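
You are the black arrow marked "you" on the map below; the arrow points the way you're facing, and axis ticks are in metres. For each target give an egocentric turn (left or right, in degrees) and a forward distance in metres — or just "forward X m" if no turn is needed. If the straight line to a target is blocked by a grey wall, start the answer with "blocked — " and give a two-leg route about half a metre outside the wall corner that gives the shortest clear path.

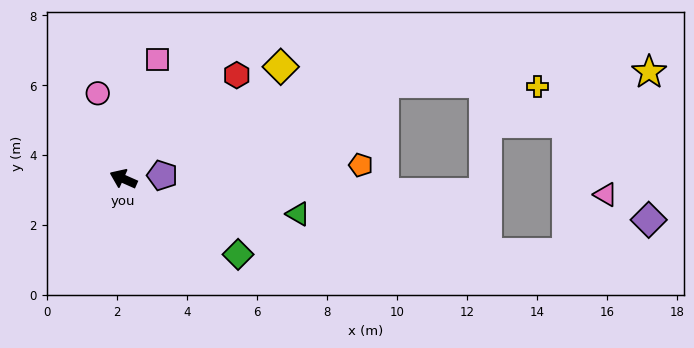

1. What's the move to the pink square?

turn right 82°, forward 3.5 m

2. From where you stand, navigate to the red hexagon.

turn right 114°, forward 4.4 m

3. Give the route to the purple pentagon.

turn right 151°, forward 1.1 m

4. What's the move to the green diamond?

turn left 171°, forward 3.9 m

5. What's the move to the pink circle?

turn right 49°, forward 2.6 m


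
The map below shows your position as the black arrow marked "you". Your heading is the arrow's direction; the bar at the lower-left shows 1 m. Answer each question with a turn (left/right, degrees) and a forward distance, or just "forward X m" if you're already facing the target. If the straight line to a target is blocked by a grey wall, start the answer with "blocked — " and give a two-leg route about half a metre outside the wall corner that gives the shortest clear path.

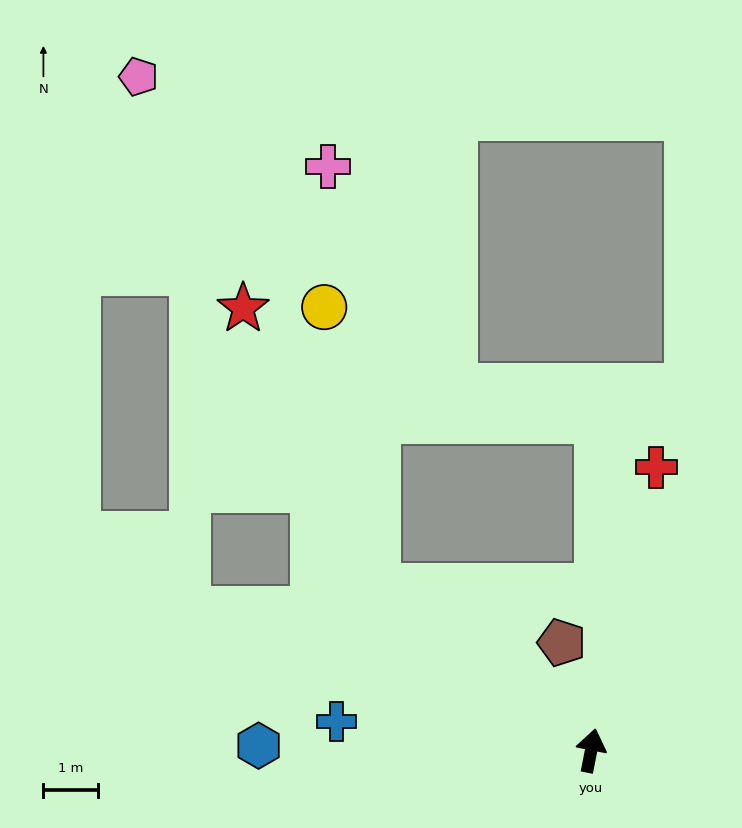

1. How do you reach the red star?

blocked — turn left 64°, forward 4.9 m, then turn right 27°, forward 5.6 m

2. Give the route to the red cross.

forward 5.3 m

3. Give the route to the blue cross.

turn left 95°, forward 4.7 m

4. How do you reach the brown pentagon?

turn left 26°, forward 2.0 m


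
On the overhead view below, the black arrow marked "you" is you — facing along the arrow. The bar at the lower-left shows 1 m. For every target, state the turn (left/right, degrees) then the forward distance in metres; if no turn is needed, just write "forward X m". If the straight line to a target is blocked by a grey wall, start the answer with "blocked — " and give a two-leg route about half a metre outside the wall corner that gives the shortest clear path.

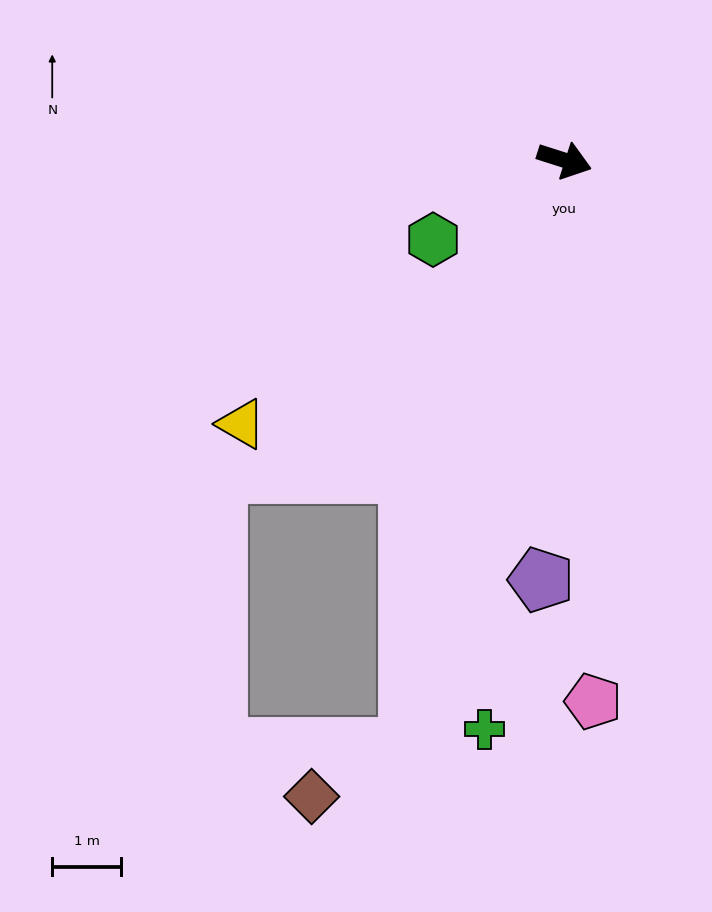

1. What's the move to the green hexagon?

turn right 131°, forward 2.2 m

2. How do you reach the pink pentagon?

turn right 69°, forward 7.8 m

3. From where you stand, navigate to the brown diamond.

blocked — turn right 87°, forward 8.8 m, then turn right 48°, forward 1.6 m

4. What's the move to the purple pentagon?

turn right 75°, forward 6.1 m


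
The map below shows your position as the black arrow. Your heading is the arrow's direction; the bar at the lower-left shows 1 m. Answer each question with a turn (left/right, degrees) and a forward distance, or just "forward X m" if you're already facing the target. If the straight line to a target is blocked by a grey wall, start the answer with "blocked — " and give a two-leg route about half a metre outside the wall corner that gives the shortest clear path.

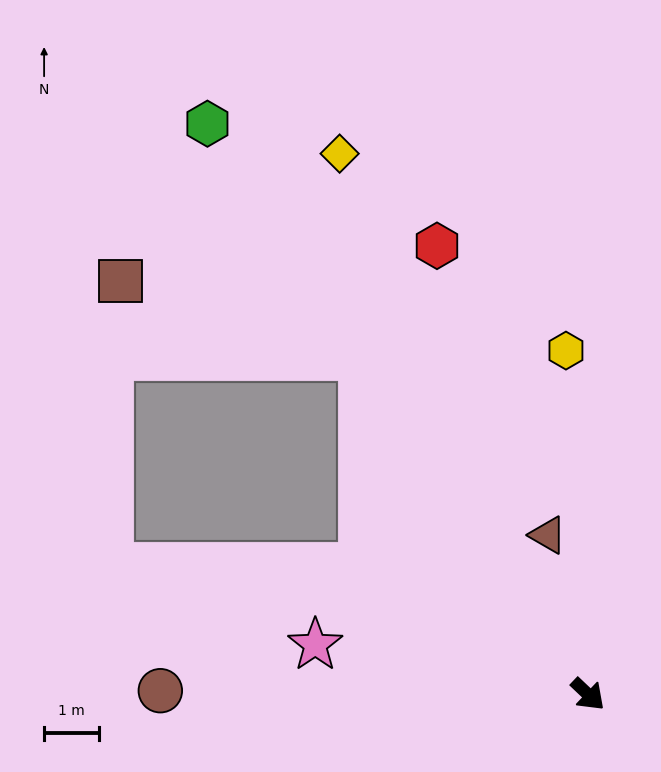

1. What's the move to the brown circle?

turn right 137°, forward 7.8 m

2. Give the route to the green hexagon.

turn left 167°, forward 12.5 m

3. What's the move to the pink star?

turn right 147°, forward 5.0 m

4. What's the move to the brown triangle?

turn left 148°, forward 3.0 m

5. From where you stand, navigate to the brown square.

blocked — turn left 167°, forward 7.4 m, then turn left 39°, forward 4.6 m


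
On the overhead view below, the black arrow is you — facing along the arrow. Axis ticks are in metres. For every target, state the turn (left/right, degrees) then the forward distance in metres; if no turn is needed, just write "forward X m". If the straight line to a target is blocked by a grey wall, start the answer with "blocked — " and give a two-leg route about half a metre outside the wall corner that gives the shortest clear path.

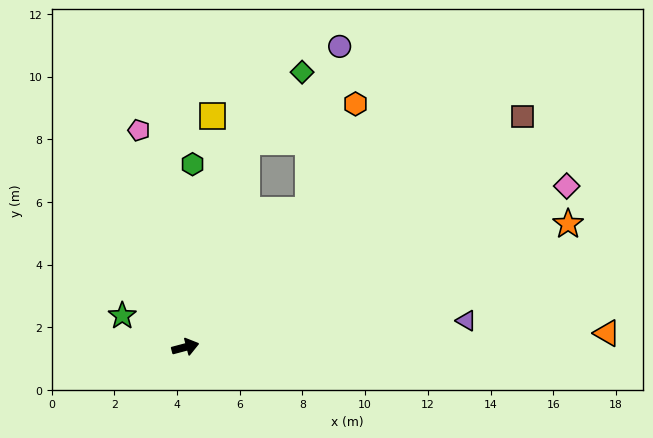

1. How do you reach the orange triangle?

turn right 13°, forward 13.5 m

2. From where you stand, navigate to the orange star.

turn left 3°, forward 12.8 m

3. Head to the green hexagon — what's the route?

turn left 73°, forward 5.8 m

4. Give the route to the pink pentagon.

turn left 87°, forward 7.1 m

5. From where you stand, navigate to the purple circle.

blocked — turn left 33°, forward 5.9 m, then turn left 31°, forward 5.3 m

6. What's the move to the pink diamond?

turn left 8°, forward 13.2 m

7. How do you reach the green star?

turn left 139°, forward 2.2 m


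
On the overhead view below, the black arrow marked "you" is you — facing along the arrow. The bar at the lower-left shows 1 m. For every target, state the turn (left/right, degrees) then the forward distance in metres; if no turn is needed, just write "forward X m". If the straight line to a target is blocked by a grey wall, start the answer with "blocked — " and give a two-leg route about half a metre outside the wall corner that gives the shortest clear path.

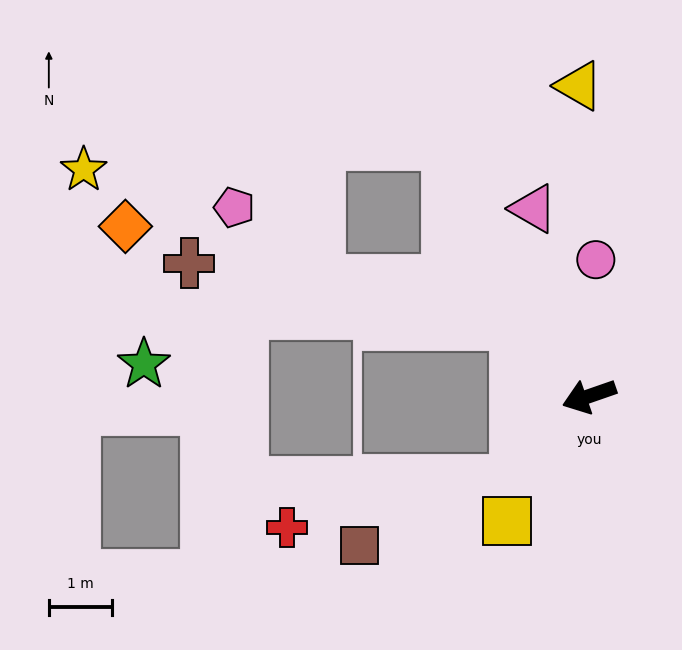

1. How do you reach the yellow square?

turn left 37°, forward 2.4 m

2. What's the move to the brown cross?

blocked — turn right 64°, forward 1.6 m, then turn left 34°, forward 5.3 m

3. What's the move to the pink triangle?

turn right 93°, forward 3.1 m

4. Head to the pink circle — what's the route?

turn right 112°, forward 2.2 m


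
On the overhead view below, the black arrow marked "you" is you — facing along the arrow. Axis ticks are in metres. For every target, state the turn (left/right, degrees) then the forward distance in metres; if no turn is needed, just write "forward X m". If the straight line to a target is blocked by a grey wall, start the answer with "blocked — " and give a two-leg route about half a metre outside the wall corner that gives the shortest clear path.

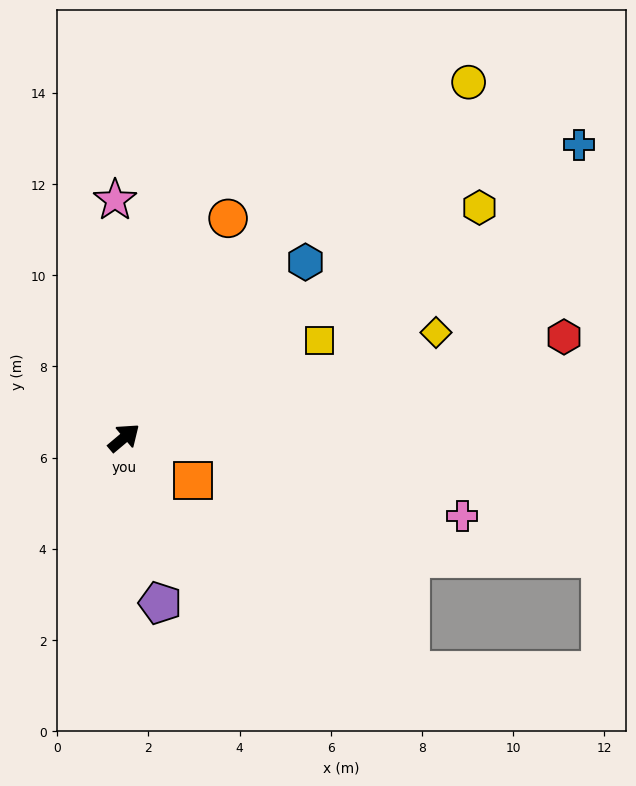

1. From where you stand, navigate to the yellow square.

turn right 14°, forward 4.8 m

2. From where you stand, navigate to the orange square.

turn right 72°, forward 1.8 m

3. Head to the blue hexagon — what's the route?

turn left 4°, forward 5.5 m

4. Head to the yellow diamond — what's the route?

turn right 21°, forward 7.2 m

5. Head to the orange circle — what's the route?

turn left 25°, forward 5.3 m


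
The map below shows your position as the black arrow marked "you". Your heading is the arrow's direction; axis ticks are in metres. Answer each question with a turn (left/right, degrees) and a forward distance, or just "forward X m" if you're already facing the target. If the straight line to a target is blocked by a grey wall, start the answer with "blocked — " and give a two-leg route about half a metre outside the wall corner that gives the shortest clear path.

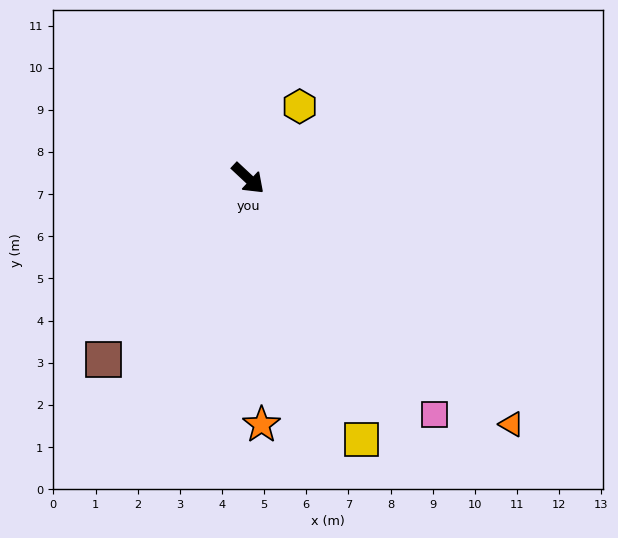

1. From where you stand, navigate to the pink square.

turn right 9°, forward 7.1 m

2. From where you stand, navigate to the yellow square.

turn right 24°, forward 6.8 m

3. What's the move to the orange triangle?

forward 8.5 m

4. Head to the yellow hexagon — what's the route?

turn left 97°, forward 2.1 m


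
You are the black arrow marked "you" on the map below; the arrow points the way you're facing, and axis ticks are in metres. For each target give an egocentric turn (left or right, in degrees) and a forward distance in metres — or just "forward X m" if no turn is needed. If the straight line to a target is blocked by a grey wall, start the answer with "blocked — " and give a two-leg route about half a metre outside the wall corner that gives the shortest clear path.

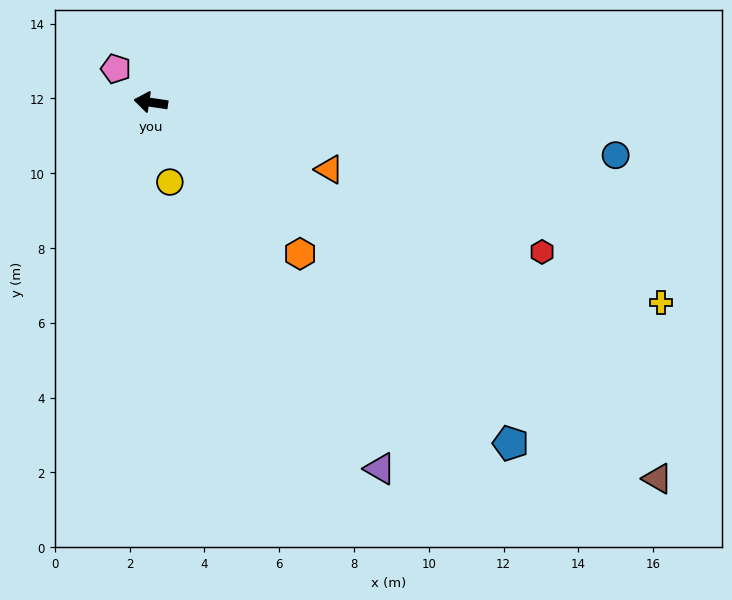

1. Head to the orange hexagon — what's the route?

turn left 143°, forward 5.7 m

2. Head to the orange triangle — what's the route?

turn left 168°, forward 5.1 m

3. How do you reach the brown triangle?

turn left 152°, forward 16.9 m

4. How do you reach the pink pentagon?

turn right 35°, forward 1.3 m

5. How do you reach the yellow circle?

turn left 112°, forward 2.2 m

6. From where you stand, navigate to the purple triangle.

turn left 130°, forward 11.6 m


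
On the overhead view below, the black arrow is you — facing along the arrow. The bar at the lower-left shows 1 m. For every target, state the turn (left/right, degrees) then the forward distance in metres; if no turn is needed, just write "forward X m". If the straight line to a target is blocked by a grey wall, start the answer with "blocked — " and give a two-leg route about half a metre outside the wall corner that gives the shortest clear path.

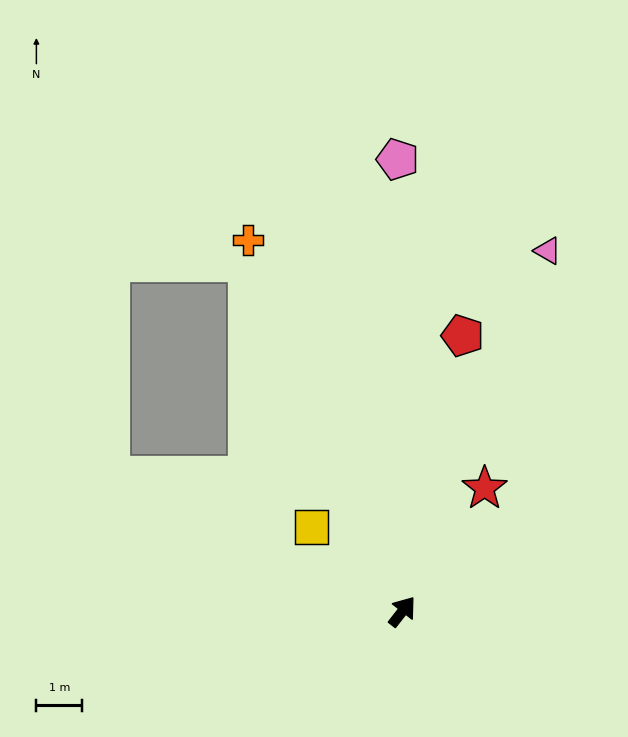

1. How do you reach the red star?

turn left 4°, forward 3.2 m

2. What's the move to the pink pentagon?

turn left 39°, forward 9.9 m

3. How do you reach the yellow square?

turn left 85°, forward 2.7 m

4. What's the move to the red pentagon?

turn left 26°, forward 6.2 m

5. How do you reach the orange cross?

turn left 60°, forward 8.8 m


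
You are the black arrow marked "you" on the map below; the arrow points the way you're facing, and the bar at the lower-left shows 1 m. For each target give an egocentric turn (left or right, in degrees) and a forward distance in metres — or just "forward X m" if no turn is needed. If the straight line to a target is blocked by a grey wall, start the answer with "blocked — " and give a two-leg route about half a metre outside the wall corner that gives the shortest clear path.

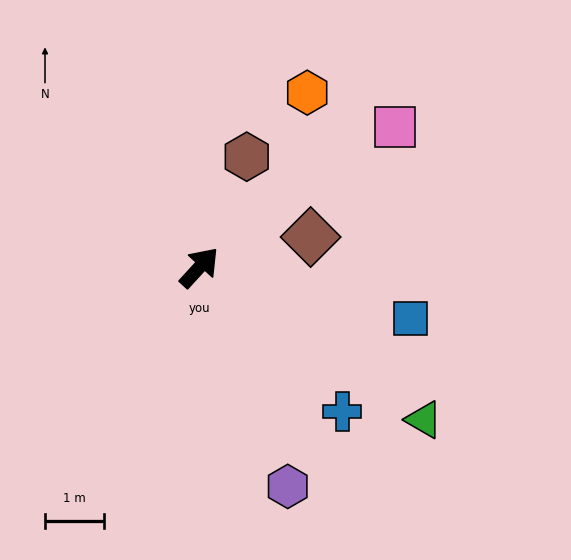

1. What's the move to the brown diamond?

turn right 32°, forward 1.9 m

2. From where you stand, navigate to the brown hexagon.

turn left 19°, forward 2.0 m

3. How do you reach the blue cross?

turn right 93°, forward 3.4 m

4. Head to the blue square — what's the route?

turn right 61°, forward 3.7 m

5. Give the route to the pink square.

turn right 12°, forward 4.1 m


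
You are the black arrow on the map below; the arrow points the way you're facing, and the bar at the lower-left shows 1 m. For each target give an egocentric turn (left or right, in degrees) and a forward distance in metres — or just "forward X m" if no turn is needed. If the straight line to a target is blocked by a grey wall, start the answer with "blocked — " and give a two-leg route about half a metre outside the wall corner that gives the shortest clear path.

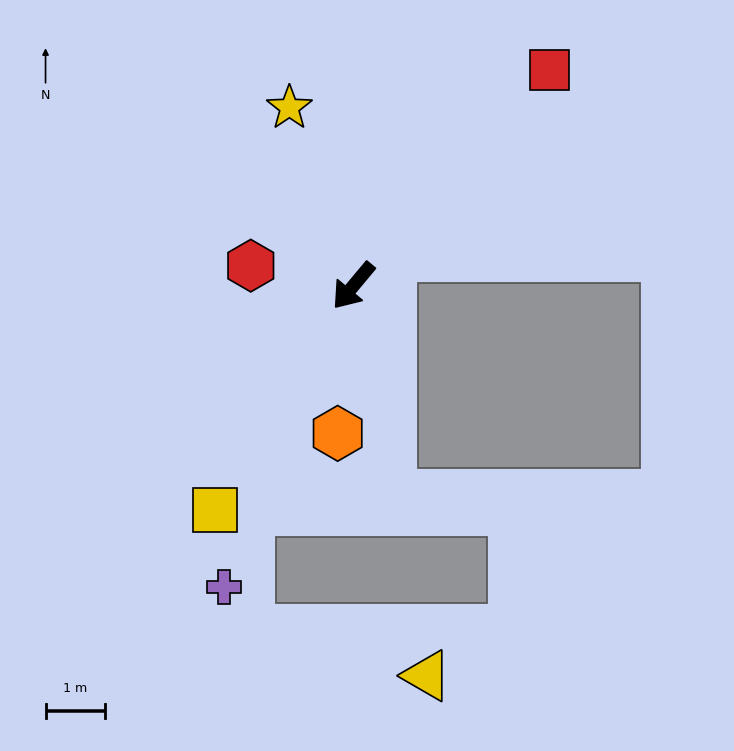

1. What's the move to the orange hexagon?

turn left 34°, forward 2.5 m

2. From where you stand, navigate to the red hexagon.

turn right 61°, forward 1.8 m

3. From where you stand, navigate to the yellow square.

turn left 8°, forward 4.5 m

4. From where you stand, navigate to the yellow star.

turn right 120°, forward 3.2 m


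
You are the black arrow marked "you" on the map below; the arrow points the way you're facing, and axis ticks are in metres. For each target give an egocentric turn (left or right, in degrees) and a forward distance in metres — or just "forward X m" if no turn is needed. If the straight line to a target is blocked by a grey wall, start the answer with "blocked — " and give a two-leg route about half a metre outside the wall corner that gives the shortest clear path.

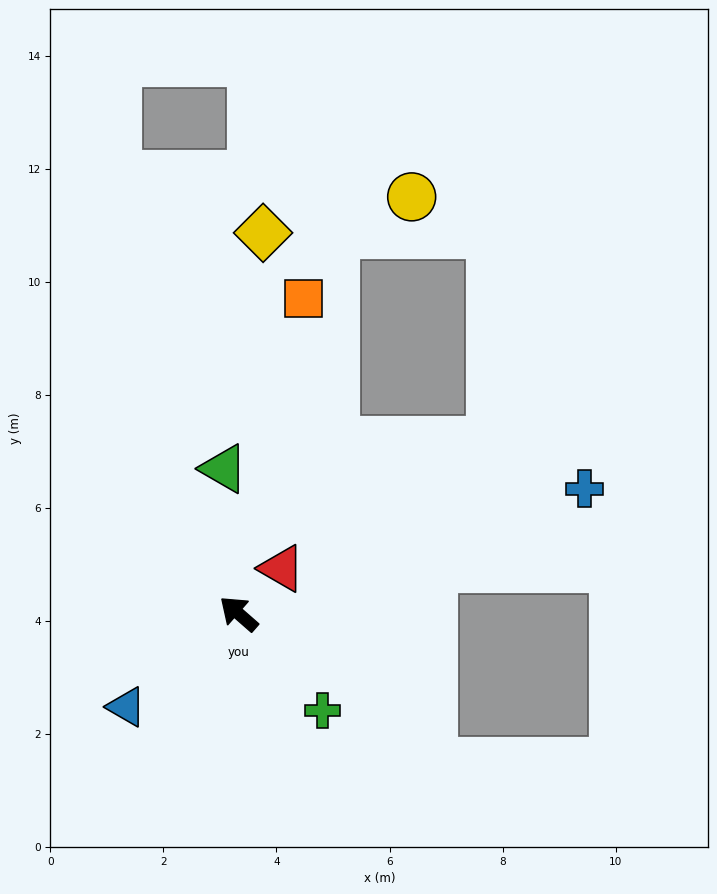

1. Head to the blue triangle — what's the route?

turn left 81°, forward 2.6 m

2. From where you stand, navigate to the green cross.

turn left 172°, forward 2.3 m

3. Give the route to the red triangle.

turn right 92°, forward 1.1 m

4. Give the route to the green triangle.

turn right 43°, forward 2.6 m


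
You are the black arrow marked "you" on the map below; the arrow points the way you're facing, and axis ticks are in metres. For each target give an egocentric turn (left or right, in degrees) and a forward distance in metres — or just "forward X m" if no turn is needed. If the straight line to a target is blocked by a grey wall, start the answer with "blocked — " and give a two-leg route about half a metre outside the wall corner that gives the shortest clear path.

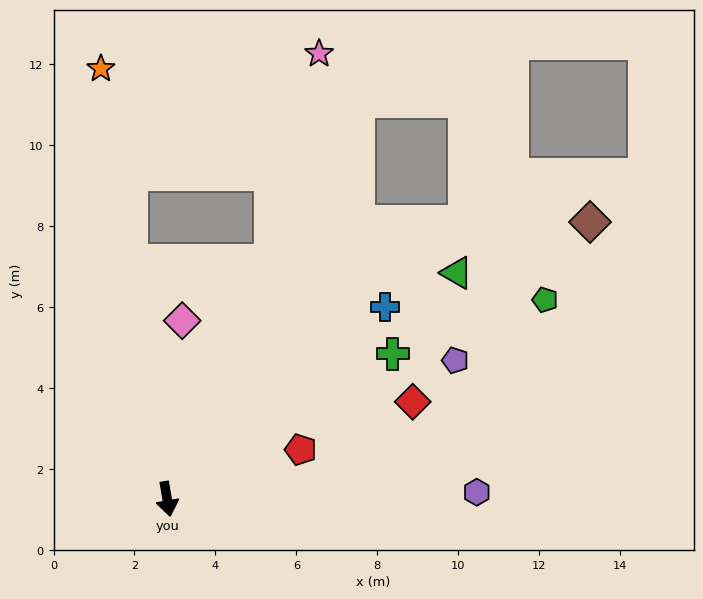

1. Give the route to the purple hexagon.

turn left 81°, forward 7.7 m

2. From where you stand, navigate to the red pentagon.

turn left 101°, forward 3.5 m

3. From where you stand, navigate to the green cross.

turn left 113°, forward 6.6 m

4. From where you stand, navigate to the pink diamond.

turn left 165°, forward 4.4 m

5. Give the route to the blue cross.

turn left 122°, forward 7.2 m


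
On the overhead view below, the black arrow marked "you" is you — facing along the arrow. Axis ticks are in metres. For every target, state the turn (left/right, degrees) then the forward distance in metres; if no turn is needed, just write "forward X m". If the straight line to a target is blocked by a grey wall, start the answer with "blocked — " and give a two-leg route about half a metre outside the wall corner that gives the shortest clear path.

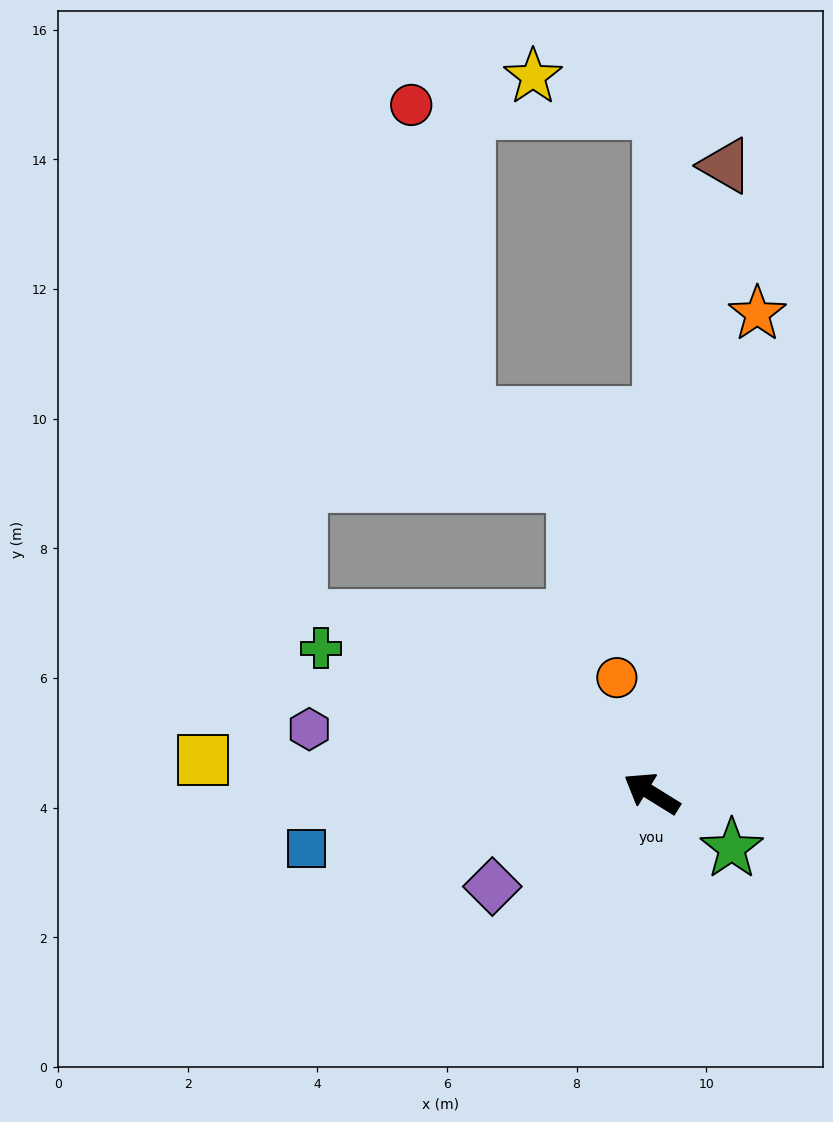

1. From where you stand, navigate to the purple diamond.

turn left 62°, forward 2.8 m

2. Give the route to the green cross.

turn left 8°, forward 5.6 m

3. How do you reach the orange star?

turn right 71°, forward 7.6 m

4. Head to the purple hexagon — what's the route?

turn left 21°, forward 5.4 m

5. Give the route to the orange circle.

turn right 41°, forward 1.9 m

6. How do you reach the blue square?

turn left 41°, forward 5.4 m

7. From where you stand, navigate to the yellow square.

turn left 28°, forward 6.9 m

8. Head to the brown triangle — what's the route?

turn right 65°, forward 9.7 m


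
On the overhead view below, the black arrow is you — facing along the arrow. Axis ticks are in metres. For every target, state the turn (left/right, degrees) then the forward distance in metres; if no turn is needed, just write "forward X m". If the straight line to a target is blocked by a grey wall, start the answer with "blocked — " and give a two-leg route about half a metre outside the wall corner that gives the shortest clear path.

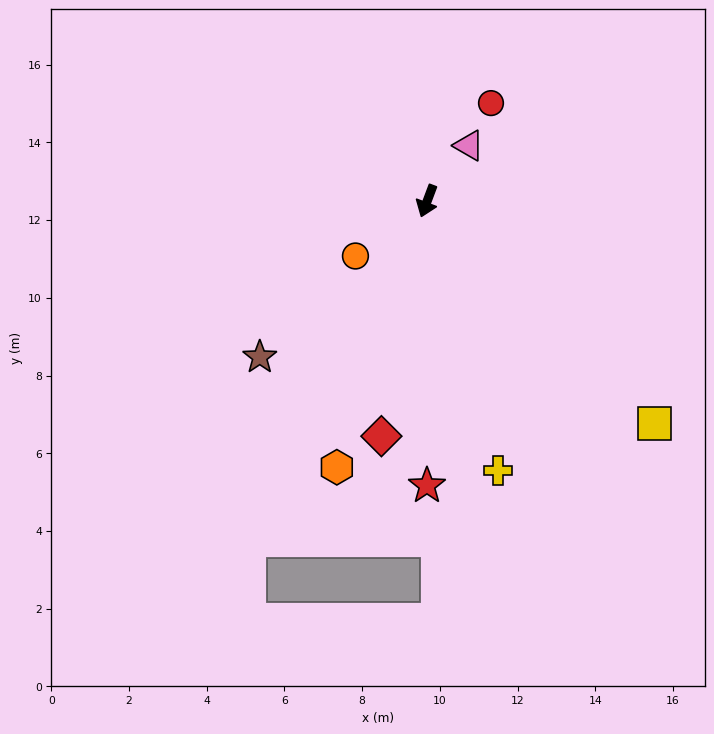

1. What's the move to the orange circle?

turn right 32°, forward 2.3 m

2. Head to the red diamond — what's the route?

turn left 10°, forward 6.2 m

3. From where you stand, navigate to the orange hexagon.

forward 7.2 m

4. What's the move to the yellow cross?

turn left 35°, forward 7.2 m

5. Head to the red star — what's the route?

turn left 21°, forward 7.3 m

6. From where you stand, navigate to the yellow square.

turn left 66°, forward 8.2 m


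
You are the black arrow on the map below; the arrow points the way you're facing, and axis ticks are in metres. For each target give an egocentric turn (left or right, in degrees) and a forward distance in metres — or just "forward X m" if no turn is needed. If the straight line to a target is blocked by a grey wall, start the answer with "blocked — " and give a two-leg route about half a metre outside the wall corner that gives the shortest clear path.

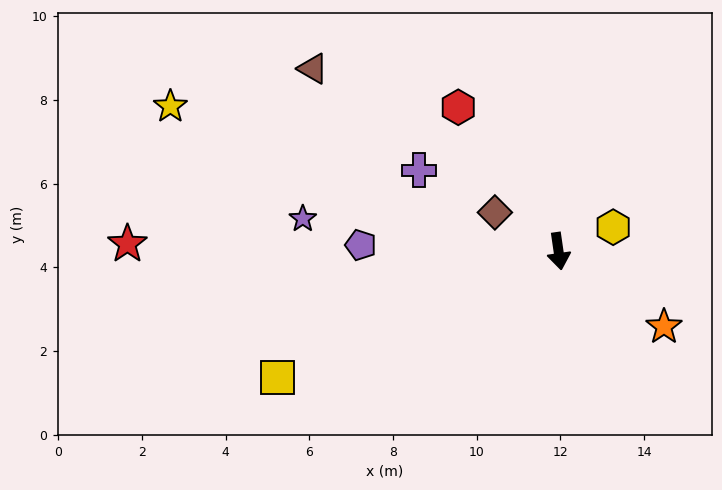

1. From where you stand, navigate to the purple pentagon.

turn right 100°, forward 4.7 m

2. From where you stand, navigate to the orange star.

turn left 46°, forward 3.1 m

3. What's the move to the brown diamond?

turn right 130°, forward 1.8 m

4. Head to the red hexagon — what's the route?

turn right 153°, forward 4.2 m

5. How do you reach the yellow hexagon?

turn left 106°, forward 1.4 m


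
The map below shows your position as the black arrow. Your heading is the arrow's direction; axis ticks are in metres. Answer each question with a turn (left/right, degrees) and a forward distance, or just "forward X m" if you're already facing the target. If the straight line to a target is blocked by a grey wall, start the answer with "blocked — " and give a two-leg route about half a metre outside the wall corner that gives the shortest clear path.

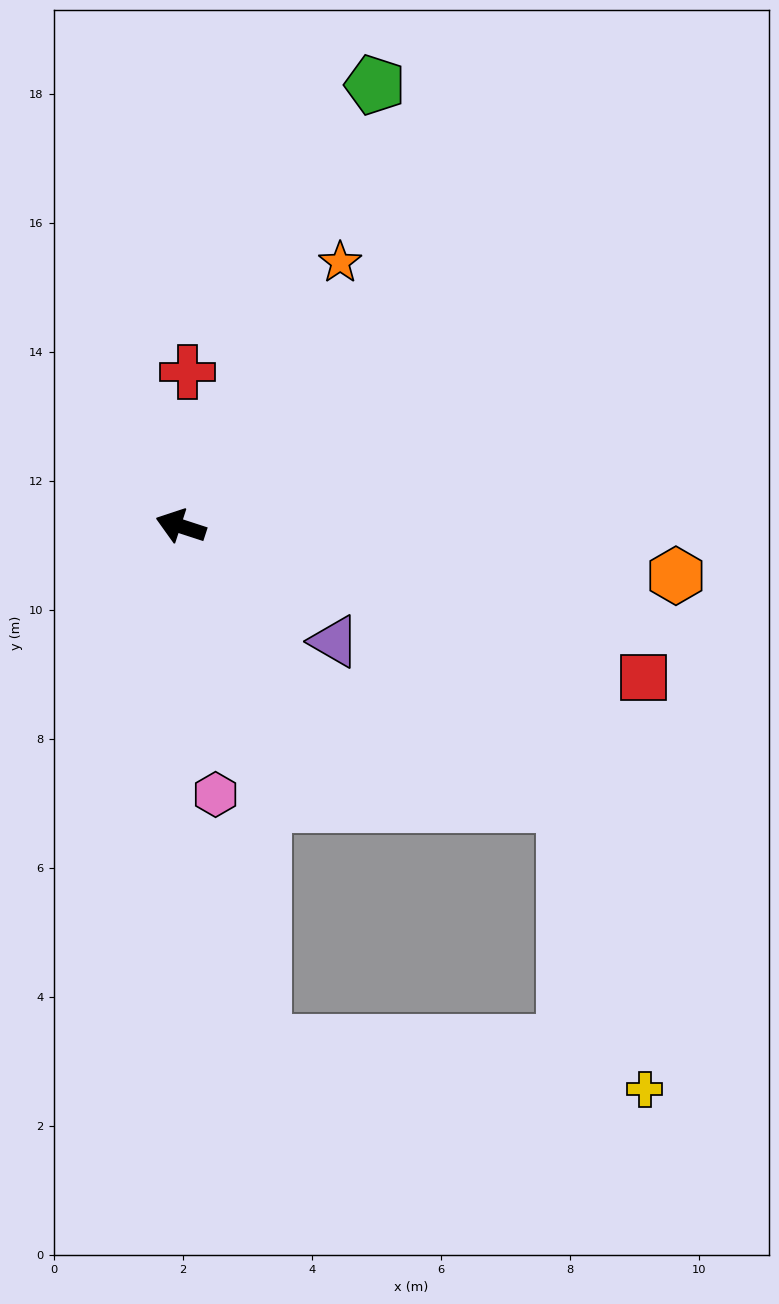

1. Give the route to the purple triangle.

turn left 161°, forward 3.0 m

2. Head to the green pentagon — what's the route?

turn right 96°, forward 7.5 m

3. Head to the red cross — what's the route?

turn right 74°, forward 2.4 m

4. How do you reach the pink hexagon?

turn left 115°, forward 4.2 m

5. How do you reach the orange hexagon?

turn right 168°, forward 7.7 m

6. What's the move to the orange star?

turn right 103°, forward 4.8 m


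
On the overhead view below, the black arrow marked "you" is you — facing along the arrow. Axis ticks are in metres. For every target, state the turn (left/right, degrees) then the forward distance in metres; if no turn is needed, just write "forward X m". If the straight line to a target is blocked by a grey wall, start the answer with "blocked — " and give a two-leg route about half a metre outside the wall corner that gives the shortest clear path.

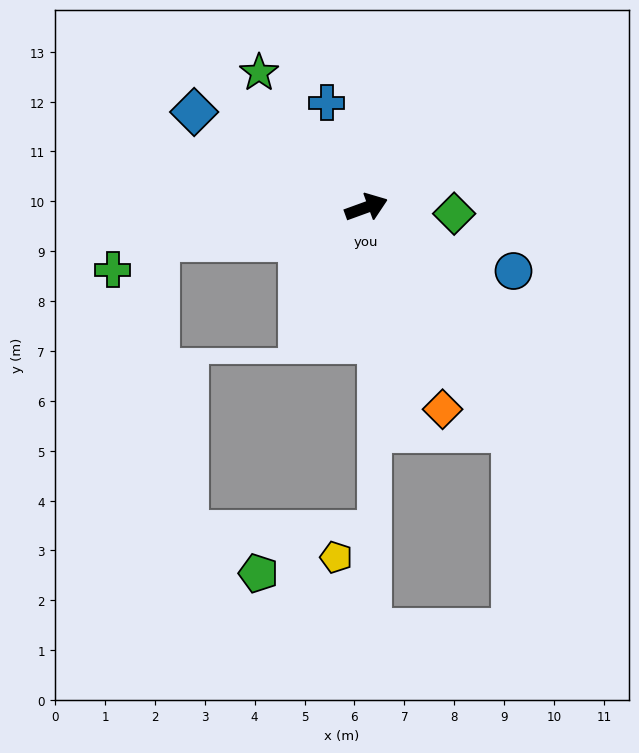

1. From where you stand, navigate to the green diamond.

turn right 24°, forward 1.8 m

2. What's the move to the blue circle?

turn right 43°, forward 3.2 m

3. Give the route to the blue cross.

turn left 91°, forward 2.2 m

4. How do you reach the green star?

turn left 109°, forward 3.5 m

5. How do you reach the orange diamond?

turn right 89°, forward 4.3 m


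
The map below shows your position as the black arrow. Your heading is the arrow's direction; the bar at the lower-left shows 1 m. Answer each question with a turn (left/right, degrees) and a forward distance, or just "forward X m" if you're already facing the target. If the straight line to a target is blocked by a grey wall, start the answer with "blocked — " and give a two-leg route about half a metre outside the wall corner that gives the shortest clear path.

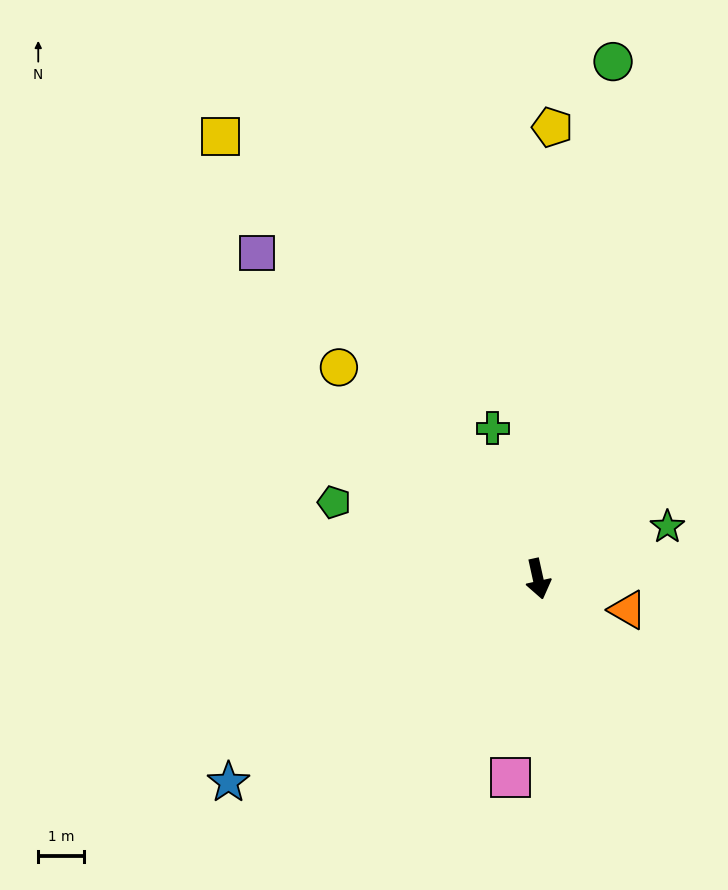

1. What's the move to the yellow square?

turn right 157°, forward 12.0 m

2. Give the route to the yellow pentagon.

turn left 166°, forward 9.9 m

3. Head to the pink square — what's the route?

turn right 20°, forward 4.4 m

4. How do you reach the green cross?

turn right 176°, forward 3.4 m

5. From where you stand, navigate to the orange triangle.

turn left 58°, forward 2.1 m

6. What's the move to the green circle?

turn left 159°, forward 11.5 m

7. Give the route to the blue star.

turn right 69°, forward 8.1 m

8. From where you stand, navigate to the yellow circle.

turn right 149°, forward 6.4 m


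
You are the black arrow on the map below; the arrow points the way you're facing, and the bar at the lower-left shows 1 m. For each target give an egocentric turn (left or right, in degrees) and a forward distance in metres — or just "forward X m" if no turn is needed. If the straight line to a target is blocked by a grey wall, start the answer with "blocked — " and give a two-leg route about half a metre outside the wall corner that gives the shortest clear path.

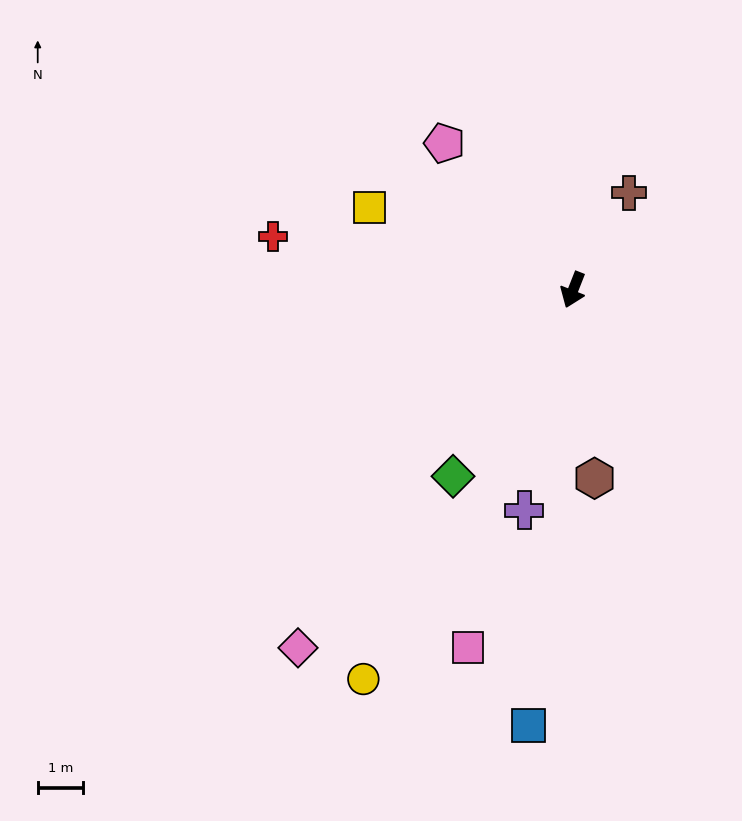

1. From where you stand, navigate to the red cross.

turn right 79°, forward 6.7 m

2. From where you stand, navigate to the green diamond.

turn right 11°, forward 4.9 m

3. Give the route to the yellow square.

turn right 91°, forward 4.8 m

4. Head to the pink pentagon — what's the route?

turn right 117°, forward 4.3 m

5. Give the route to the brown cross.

turn left 172°, forward 2.5 m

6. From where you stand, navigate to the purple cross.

turn left 9°, forward 5.0 m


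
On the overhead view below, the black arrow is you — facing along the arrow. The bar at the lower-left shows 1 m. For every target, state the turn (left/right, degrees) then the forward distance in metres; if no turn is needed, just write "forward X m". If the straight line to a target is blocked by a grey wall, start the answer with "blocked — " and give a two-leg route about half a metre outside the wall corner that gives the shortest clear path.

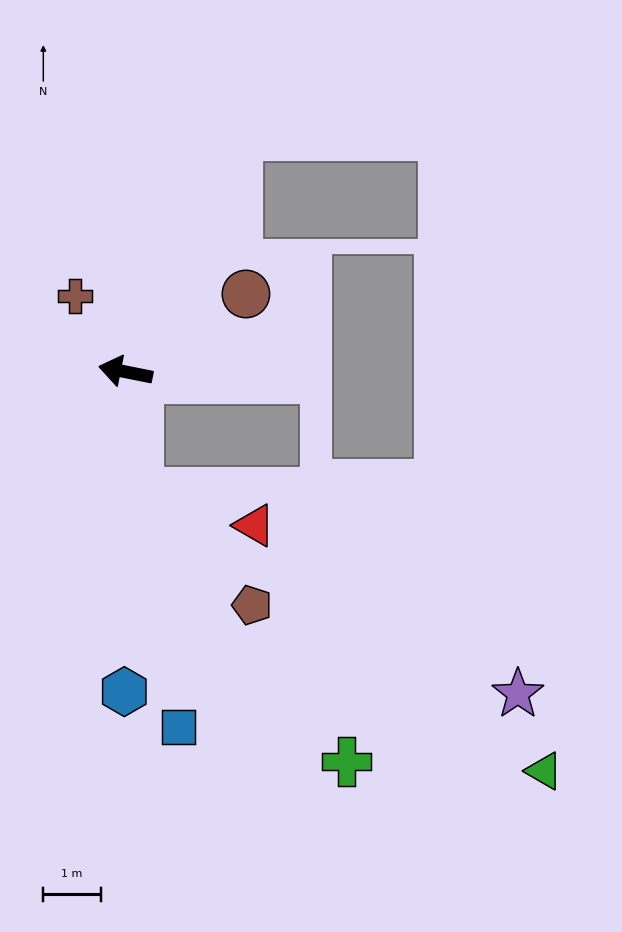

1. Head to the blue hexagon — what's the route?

turn left 101°, forward 5.6 m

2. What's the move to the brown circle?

turn right 136°, forward 2.5 m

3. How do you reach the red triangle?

blocked — turn left 108°, forward 2.1 m, then turn left 67°, forward 2.1 m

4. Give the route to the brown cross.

turn right 45°, forward 1.6 m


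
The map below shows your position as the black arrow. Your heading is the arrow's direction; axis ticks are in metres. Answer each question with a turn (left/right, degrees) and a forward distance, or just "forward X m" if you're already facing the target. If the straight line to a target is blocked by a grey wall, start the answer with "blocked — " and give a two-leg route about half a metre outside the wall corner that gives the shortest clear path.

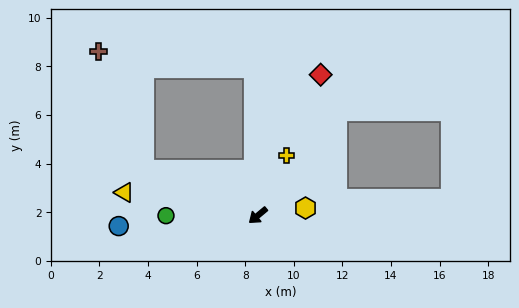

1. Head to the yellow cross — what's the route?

turn right 155°, forward 2.7 m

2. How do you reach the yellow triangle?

turn right 50°, forward 5.6 m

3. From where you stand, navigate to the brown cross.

blocked — turn right 61°, forward 5.1 m, then turn right 48°, forward 5.2 m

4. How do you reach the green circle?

turn right 40°, forward 3.8 m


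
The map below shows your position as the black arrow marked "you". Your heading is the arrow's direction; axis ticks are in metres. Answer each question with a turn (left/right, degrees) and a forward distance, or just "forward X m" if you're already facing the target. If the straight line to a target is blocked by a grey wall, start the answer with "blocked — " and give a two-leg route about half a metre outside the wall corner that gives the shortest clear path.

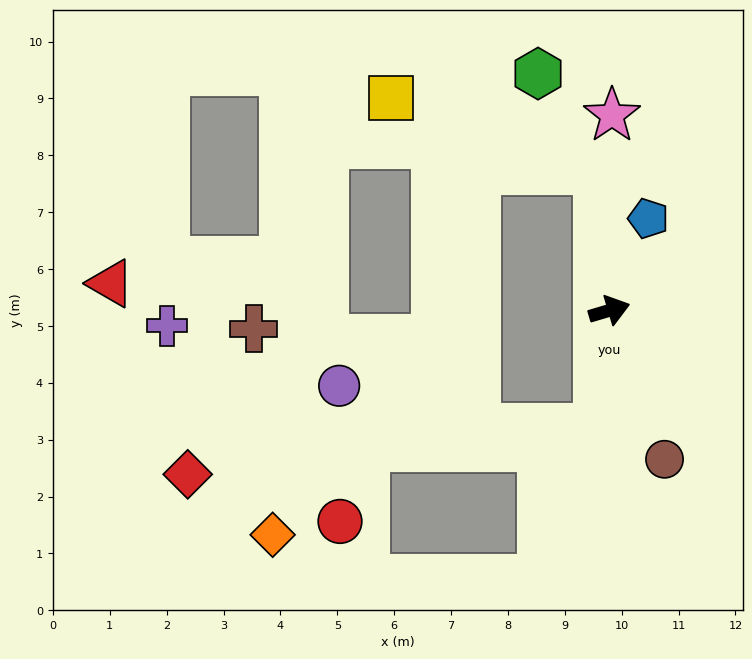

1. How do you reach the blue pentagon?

turn left 50°, forward 1.8 m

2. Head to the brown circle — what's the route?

turn right 86°, forward 2.8 m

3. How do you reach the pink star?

turn left 73°, forward 3.4 m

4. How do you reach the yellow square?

blocked — turn left 78°, forward 2.5 m, then turn left 66°, forward 3.8 m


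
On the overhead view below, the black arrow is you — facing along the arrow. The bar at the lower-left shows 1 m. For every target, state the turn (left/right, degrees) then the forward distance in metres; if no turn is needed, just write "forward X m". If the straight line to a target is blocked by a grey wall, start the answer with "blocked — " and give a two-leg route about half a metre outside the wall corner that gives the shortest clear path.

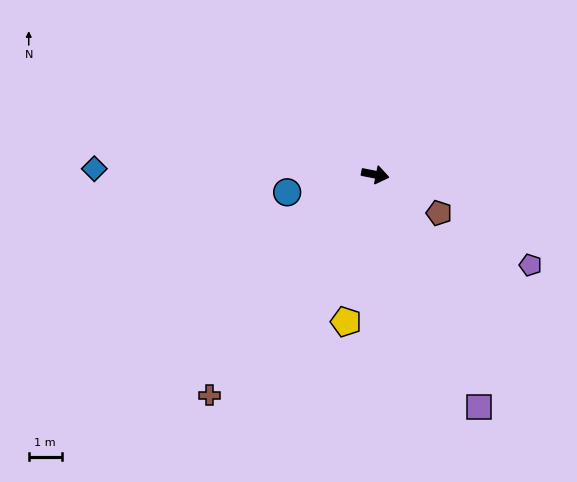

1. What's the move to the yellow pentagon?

turn right 90°, forward 4.6 m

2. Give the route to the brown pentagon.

turn right 20°, forward 2.3 m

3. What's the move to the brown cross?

turn right 116°, forward 8.4 m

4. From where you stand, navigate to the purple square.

turn right 55°, forward 7.8 m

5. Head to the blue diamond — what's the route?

turn right 170°, forward 8.6 m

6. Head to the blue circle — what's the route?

turn right 157°, forward 2.7 m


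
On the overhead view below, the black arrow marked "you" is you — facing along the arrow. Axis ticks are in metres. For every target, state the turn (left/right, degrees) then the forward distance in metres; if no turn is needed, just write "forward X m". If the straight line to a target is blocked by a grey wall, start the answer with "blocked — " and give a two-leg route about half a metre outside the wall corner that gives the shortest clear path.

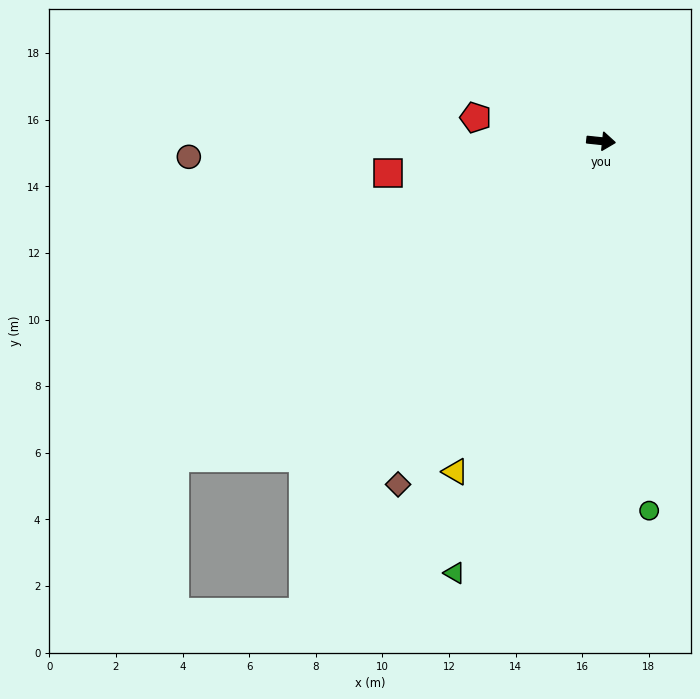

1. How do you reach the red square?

turn right 166°, forward 6.5 m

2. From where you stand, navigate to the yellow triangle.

turn right 108°, forward 10.8 m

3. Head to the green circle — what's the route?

turn right 77°, forward 11.2 m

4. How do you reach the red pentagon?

turn left 175°, forward 3.8 m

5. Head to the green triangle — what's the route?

turn right 103°, forward 13.7 m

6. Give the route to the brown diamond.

turn right 115°, forward 12.0 m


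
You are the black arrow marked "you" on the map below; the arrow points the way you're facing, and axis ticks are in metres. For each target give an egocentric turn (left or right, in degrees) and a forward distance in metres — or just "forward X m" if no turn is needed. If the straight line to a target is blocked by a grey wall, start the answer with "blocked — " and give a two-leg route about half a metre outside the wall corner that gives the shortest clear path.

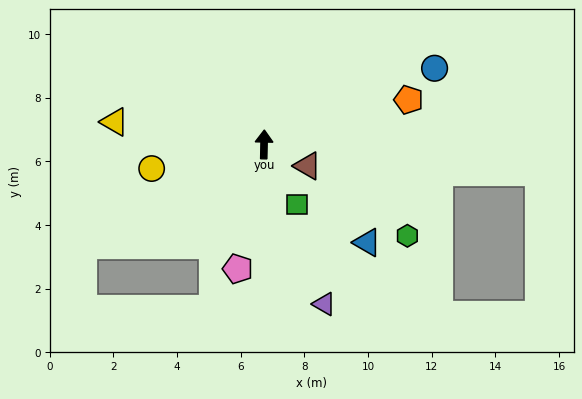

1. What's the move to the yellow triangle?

turn left 83°, forward 4.7 m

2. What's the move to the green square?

turn right 150°, forward 2.2 m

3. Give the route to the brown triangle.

turn right 115°, forward 1.5 m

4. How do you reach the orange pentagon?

turn right 72°, forward 4.8 m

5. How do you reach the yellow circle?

turn left 103°, forward 3.6 m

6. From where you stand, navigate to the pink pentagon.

turn left 169°, forward 4.0 m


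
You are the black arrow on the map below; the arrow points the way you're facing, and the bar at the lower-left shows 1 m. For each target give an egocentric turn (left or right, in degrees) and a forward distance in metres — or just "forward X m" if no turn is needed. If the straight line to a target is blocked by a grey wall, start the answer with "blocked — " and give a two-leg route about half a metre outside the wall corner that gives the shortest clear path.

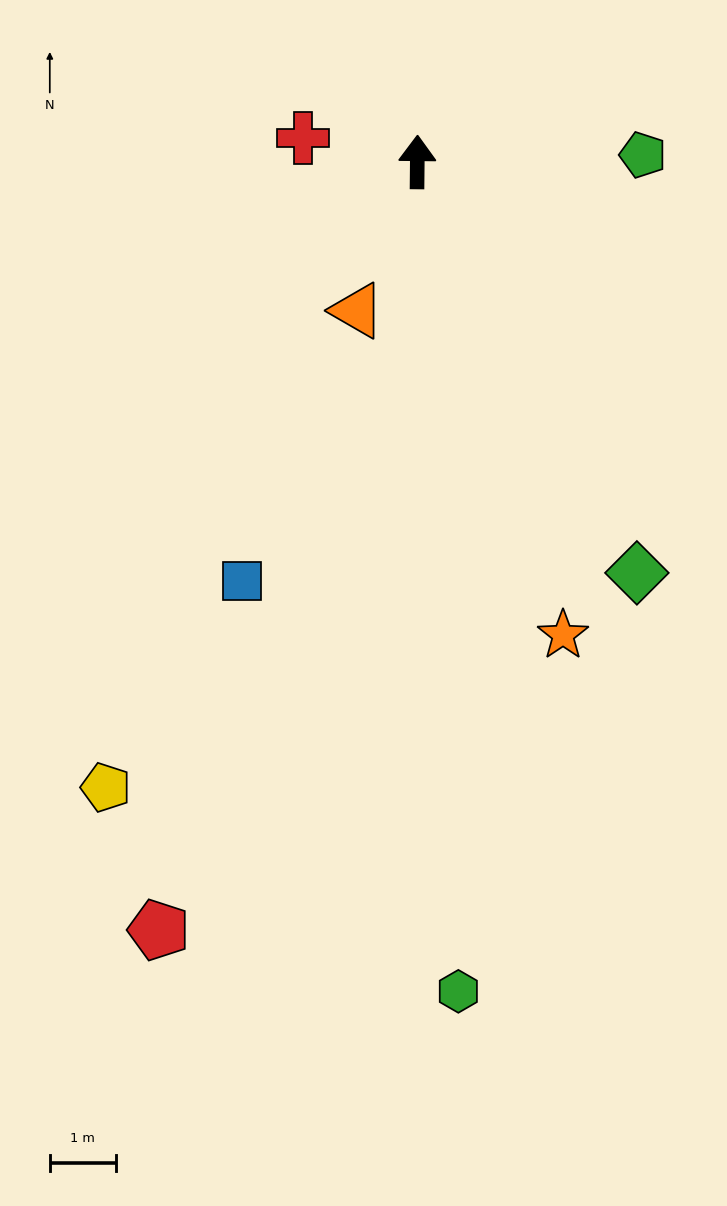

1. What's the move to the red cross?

turn left 79°, forward 1.8 m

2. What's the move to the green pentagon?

turn right 88°, forward 3.4 m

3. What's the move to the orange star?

turn right 162°, forward 7.5 m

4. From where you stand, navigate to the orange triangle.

turn left 159°, forward 2.4 m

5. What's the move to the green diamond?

turn right 151°, forward 7.1 m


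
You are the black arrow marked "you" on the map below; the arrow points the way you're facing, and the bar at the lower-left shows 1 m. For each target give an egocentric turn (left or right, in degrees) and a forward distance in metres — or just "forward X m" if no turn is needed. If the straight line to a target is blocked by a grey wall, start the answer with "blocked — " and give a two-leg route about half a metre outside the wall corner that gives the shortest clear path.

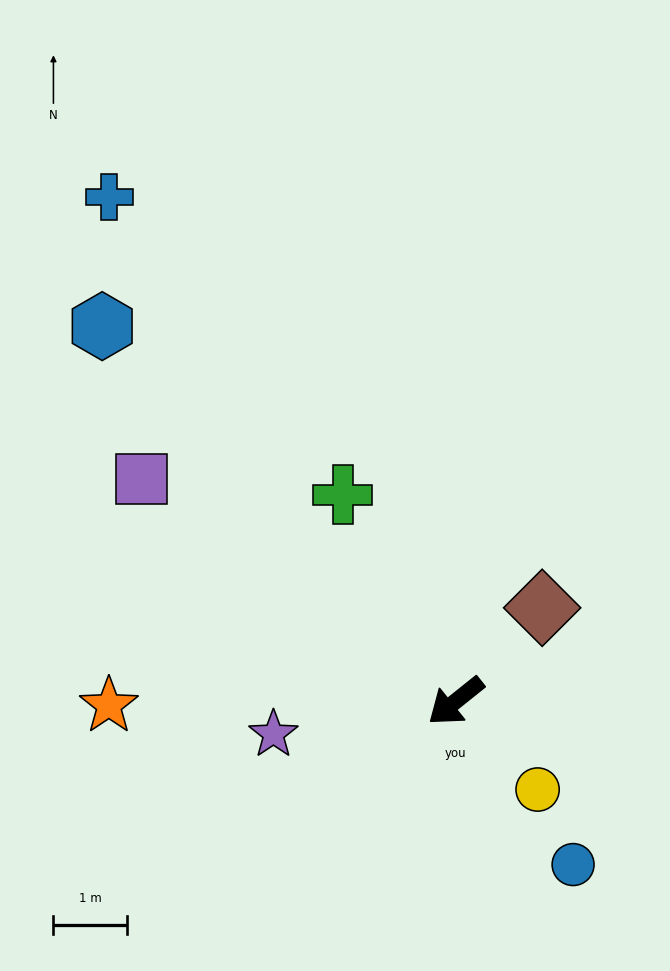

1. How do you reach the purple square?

turn right 74°, forward 5.3 m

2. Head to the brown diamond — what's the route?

turn right 171°, forward 1.7 m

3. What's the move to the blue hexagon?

turn right 85°, forward 7.0 m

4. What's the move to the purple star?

turn right 28°, forward 2.5 m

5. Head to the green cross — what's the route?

turn right 100°, forward 3.2 m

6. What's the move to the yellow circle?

turn left 94°, forward 1.6 m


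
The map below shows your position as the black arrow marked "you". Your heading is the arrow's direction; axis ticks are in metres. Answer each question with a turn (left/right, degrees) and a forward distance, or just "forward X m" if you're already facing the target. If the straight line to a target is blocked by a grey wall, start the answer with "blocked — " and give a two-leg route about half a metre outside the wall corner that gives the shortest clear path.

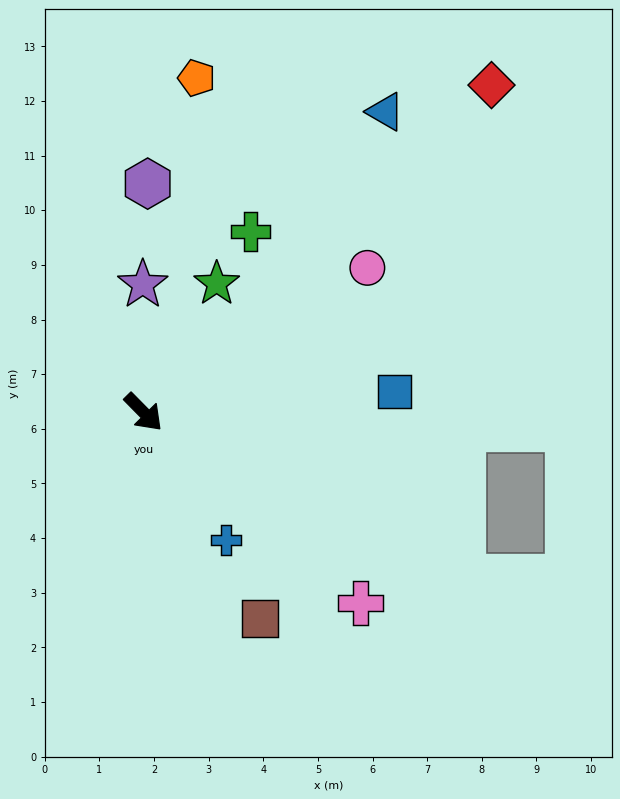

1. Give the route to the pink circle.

turn left 78°, forward 4.9 m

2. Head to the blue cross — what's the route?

turn right 12°, forward 2.8 m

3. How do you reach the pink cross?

turn left 4°, forward 5.3 m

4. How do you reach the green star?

turn left 106°, forward 2.7 m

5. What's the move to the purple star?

turn left 136°, forward 2.3 m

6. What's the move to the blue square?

turn left 50°, forward 4.6 m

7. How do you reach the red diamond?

turn left 89°, forward 8.7 m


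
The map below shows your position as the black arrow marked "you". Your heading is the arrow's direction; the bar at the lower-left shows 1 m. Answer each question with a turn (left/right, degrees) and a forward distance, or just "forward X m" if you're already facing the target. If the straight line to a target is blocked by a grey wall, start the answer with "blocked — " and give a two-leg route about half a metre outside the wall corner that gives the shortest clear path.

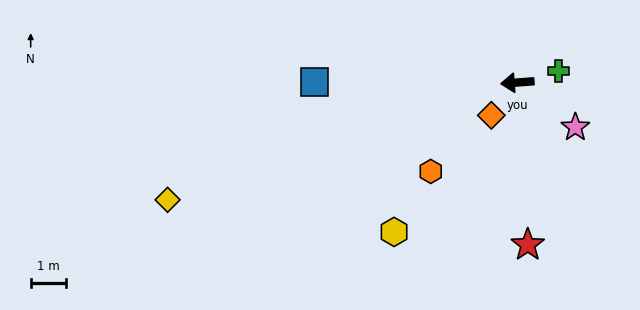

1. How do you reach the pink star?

turn left 138°, forward 2.1 m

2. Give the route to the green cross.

turn right 169°, forward 1.2 m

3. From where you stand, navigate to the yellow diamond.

turn left 14°, forward 10.4 m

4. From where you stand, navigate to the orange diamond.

turn left 47°, forward 1.2 m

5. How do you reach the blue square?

turn right 4°, forward 5.7 m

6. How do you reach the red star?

turn left 89°, forward 4.6 m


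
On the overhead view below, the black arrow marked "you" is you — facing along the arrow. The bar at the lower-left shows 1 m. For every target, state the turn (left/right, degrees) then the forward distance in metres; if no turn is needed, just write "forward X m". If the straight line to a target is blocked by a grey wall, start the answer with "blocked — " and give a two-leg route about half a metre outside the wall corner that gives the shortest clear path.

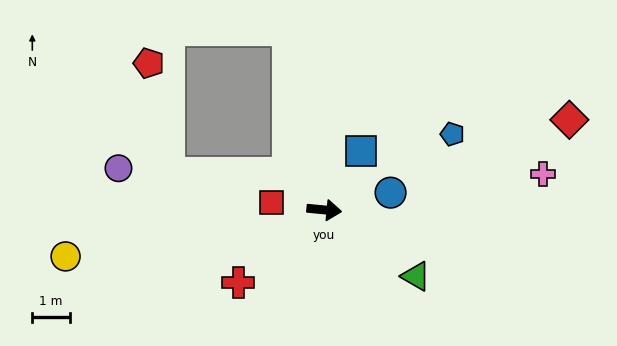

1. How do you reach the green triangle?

turn right 30°, forward 3.0 m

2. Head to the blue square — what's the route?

turn left 64°, forward 1.8 m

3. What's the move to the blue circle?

turn left 20°, forward 1.8 m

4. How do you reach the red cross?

turn right 134°, forward 3.0 m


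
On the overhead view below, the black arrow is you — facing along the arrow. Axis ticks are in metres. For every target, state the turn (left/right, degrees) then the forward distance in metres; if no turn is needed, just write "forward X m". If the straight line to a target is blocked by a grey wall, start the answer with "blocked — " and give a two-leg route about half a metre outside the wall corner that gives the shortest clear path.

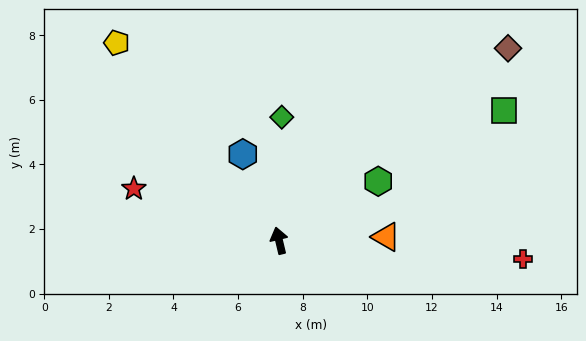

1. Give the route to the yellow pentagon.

turn left 26°, forward 7.9 m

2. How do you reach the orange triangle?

turn right 101°, forward 3.3 m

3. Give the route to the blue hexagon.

turn left 9°, forward 2.9 m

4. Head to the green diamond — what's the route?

turn right 15°, forward 3.8 m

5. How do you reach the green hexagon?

turn right 73°, forward 3.6 m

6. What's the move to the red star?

turn left 57°, forward 4.8 m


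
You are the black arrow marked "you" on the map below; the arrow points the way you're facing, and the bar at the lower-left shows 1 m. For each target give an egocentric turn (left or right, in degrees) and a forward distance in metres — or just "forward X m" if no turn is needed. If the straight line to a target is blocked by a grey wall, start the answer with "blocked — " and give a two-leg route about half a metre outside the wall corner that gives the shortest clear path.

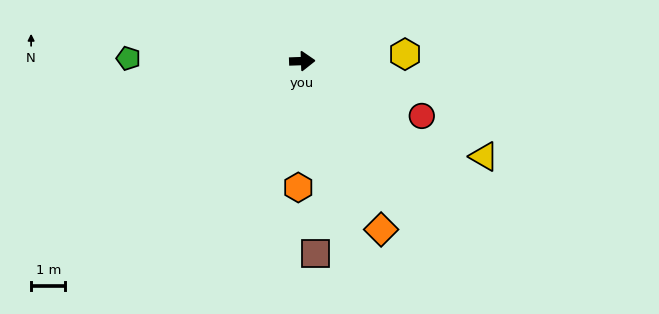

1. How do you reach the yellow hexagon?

forward 3.0 m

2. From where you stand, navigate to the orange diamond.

turn right 67°, forward 5.4 m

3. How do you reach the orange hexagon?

turn right 94°, forward 3.7 m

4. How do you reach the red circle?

turn right 27°, forward 3.8 m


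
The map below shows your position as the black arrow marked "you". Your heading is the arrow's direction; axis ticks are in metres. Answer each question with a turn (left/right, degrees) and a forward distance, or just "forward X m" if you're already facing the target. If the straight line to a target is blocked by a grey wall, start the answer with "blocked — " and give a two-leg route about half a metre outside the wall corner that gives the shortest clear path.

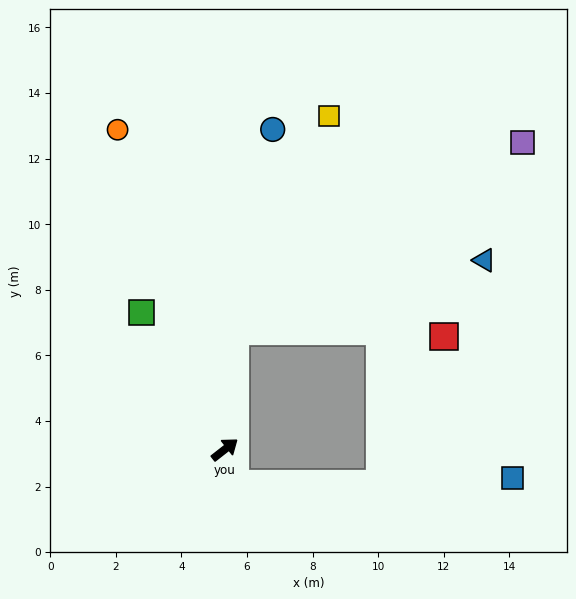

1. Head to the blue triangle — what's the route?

blocked — turn left 47°, forward 3.6 m, then turn right 69°, forward 7.9 m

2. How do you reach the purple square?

blocked — turn left 47°, forward 3.6 m, then turn right 52°, forward 10.5 m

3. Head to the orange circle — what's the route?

turn left 71°, forward 10.3 m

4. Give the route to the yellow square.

blocked — turn left 47°, forward 3.6 m, then turn right 18°, forward 7.2 m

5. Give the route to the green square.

turn left 83°, forward 4.9 m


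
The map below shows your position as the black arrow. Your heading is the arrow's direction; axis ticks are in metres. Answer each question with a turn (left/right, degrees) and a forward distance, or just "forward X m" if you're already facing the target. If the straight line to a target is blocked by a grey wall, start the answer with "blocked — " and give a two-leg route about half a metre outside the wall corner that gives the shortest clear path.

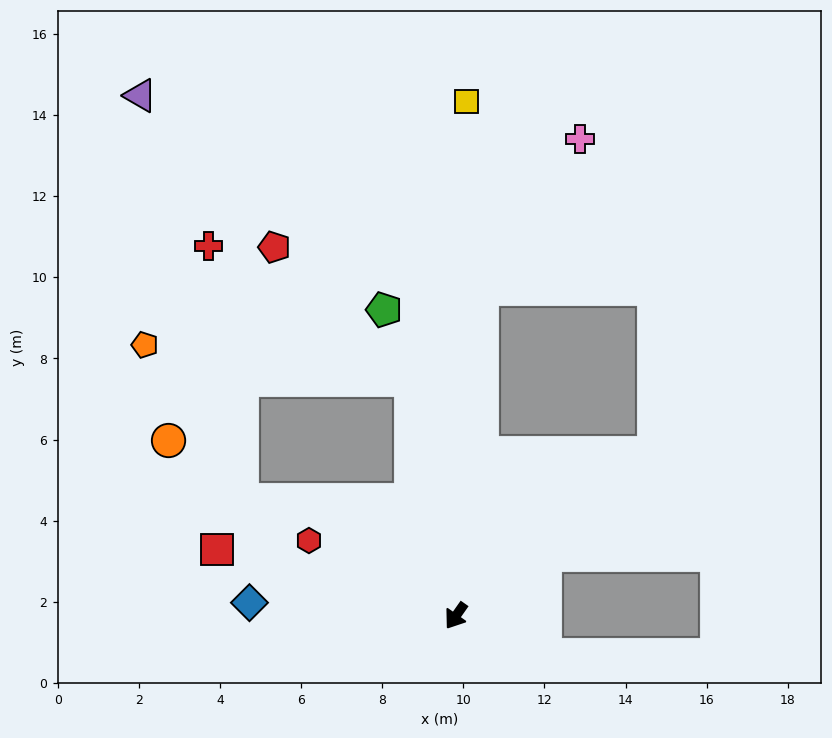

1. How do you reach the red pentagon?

blocked — turn right 134°, forward 5.9 m, then turn left 35°, forward 4.7 m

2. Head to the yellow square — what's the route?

turn right 146°, forward 12.7 m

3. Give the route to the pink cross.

blocked — turn right 149°, forward 8.1 m, then turn right 29°, forward 4.4 m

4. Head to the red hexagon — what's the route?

turn right 82°, forward 4.1 m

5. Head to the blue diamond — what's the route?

turn right 59°, forward 5.1 m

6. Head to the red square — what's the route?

turn right 70°, forward 6.1 m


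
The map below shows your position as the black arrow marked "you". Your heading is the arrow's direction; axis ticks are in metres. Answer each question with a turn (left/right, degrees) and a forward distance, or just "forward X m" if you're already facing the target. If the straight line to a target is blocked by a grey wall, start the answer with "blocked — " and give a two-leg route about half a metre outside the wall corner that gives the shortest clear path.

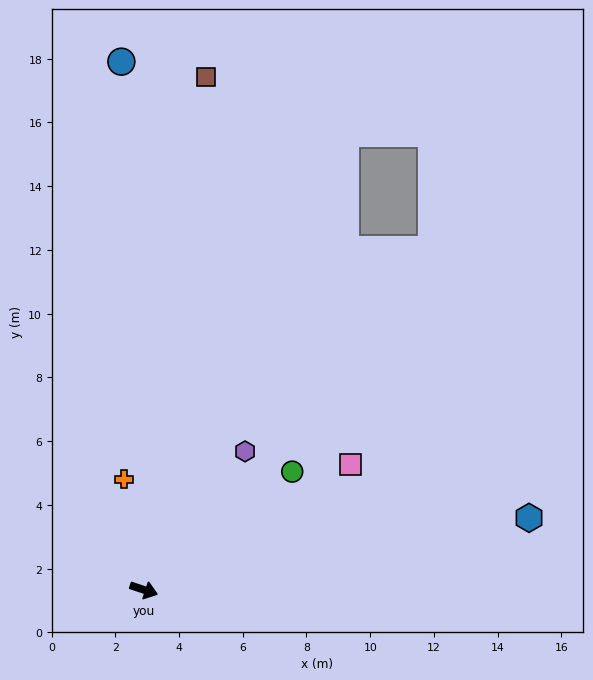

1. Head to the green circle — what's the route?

turn left 57°, forward 6.0 m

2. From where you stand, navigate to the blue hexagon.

turn left 29°, forward 12.3 m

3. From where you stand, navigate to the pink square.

turn left 50°, forward 7.6 m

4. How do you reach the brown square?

turn left 101°, forward 16.2 m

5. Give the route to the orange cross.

turn left 118°, forward 3.5 m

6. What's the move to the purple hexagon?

turn left 72°, forward 5.4 m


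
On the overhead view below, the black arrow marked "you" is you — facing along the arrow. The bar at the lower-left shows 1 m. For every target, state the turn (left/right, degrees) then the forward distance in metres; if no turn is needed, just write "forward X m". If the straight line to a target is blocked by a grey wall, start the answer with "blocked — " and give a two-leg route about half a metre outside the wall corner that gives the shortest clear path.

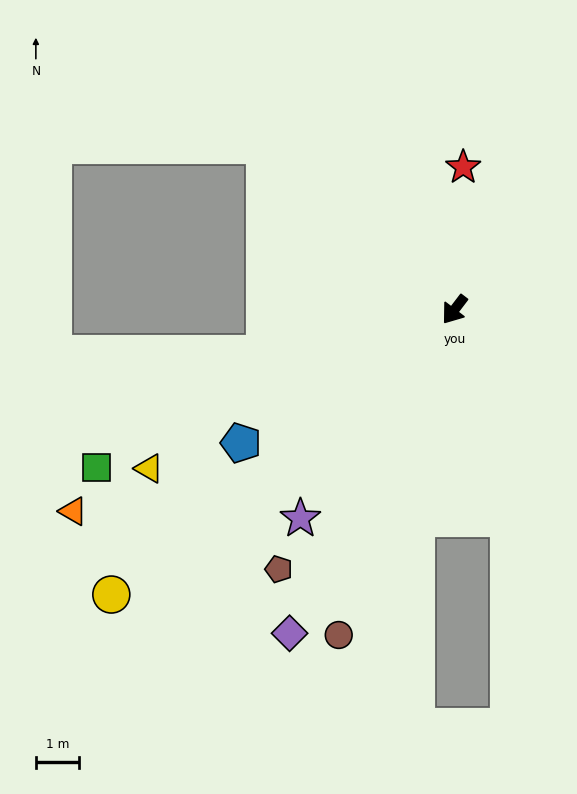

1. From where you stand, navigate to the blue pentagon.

turn right 21°, forward 5.8 m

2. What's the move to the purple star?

forward 6.0 m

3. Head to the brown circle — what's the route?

turn left 18°, forward 7.9 m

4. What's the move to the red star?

turn right 146°, forward 3.3 m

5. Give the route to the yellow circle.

turn right 13°, forward 10.2 m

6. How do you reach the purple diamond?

turn left 10°, forward 8.3 m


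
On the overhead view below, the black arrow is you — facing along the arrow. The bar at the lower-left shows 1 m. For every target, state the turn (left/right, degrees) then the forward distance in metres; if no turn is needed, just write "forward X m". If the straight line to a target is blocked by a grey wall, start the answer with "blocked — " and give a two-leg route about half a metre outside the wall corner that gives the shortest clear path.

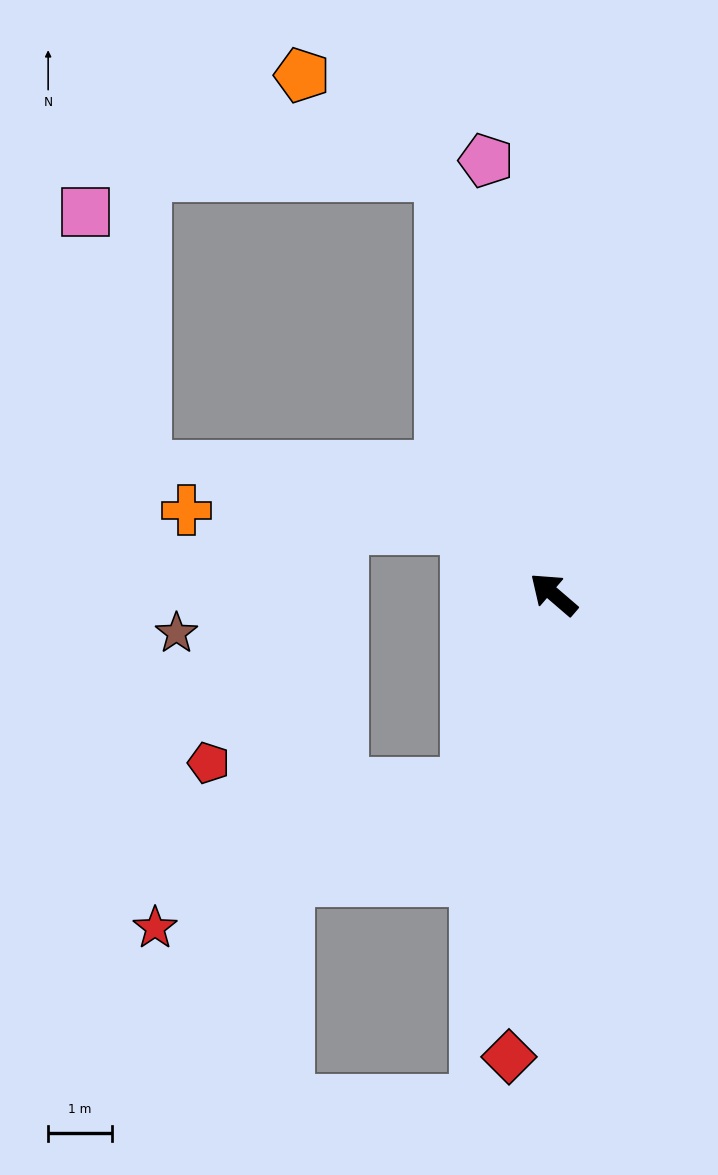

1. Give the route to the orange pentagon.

blocked — turn right 34°, forward 6.8 m, then turn left 39°, forward 2.7 m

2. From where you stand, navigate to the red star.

blocked — turn left 106°, forward 3.3 m, then turn right 41°, forward 5.4 m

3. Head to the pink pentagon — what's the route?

turn right 40°, forward 6.9 m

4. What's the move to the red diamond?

turn left 125°, forward 7.3 m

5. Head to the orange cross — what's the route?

blocked — turn left 3°, forward 1.7 m, then turn left 34°, forward 4.4 m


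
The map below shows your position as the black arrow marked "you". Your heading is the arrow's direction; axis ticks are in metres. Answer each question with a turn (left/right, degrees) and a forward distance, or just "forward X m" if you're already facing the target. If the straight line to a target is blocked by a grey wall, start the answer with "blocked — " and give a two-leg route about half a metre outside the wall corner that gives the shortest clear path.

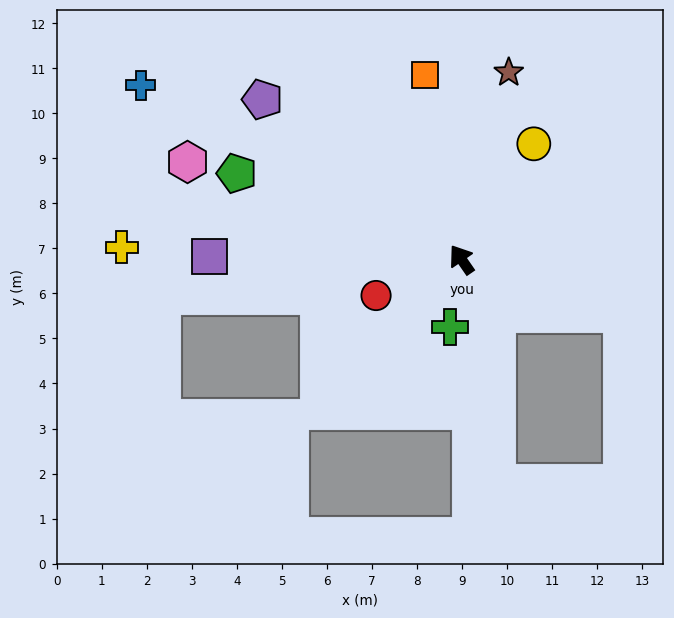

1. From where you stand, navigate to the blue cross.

turn left 27°, forward 8.1 m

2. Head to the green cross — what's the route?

turn left 136°, forward 1.5 m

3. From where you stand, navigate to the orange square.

turn right 23°, forward 4.2 m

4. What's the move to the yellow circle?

turn right 67°, forward 3.0 m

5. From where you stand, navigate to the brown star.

turn right 49°, forward 4.3 m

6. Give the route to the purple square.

turn left 55°, forward 5.6 m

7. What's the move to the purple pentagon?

turn left 17°, forward 5.7 m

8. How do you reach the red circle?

turn left 78°, forward 2.1 m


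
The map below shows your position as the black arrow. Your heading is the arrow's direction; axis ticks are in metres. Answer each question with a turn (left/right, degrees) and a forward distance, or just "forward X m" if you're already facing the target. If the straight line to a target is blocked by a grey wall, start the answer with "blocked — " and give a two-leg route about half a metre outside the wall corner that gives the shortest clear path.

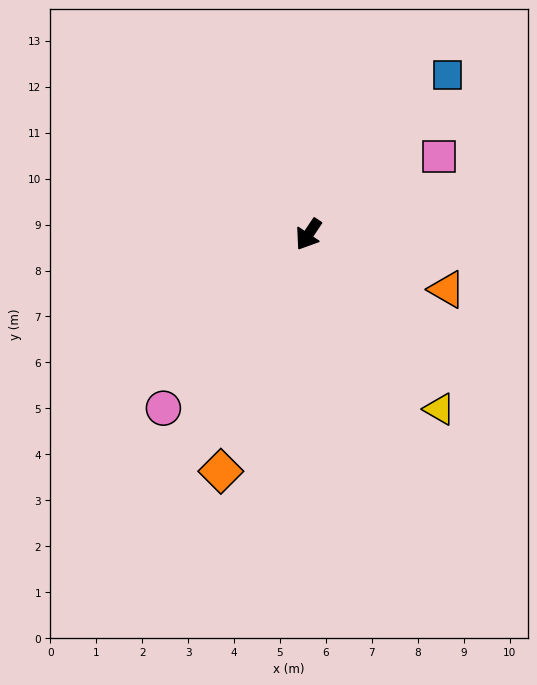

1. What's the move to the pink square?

turn left 155°, forward 3.3 m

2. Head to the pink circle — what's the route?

turn right 6°, forward 4.9 m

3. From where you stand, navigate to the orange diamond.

turn left 14°, forward 5.5 m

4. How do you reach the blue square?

turn left 173°, forward 4.6 m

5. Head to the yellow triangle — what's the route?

turn left 71°, forward 4.8 m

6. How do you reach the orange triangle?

turn left 102°, forward 3.2 m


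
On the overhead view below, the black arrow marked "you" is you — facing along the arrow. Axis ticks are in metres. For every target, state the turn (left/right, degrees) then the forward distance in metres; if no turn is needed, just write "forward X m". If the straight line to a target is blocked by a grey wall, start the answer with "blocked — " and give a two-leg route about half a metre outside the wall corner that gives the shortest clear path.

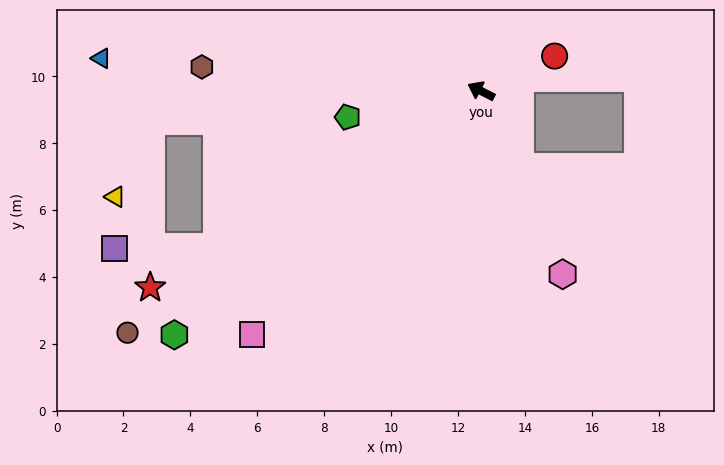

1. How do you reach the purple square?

blocked — turn left 58°, forward 9.2 m, then turn right 30°, forward 3.1 m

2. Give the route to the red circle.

turn right 128°, forward 2.4 m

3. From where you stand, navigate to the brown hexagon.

turn left 22°, forward 8.4 m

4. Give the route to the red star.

turn left 58°, forward 11.5 m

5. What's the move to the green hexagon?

turn left 65°, forward 11.7 m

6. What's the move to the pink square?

turn left 74°, forward 10.0 m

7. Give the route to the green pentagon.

turn left 38°, forward 4.1 m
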